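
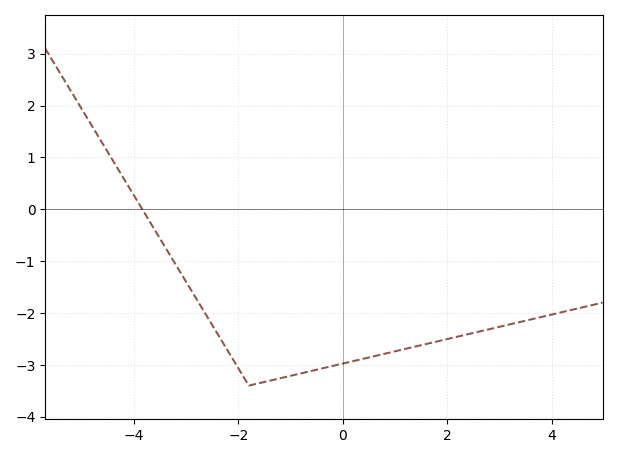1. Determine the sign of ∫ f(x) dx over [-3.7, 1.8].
negative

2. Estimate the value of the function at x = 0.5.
-2.9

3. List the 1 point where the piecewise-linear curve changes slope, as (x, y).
(-1.8, -3.4)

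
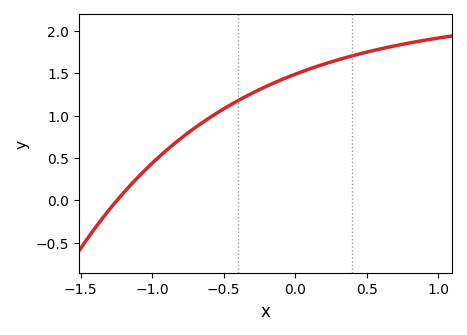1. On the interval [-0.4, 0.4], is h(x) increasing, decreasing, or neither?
increasing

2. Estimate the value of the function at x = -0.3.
1.25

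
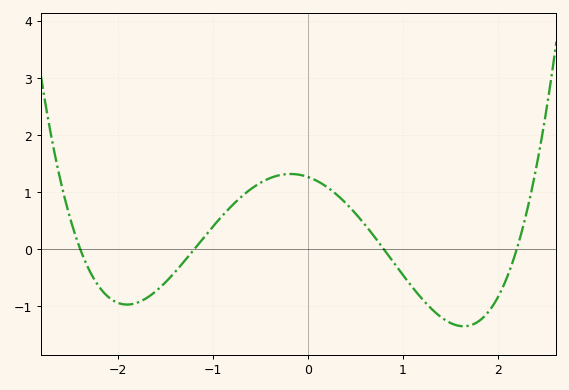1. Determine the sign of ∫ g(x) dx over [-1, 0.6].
positive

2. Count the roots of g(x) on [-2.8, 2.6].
4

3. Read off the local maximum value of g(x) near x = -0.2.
1.32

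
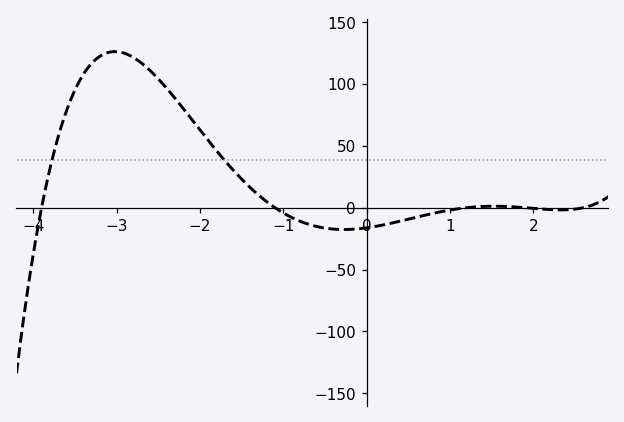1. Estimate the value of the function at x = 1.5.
0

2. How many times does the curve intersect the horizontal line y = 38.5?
2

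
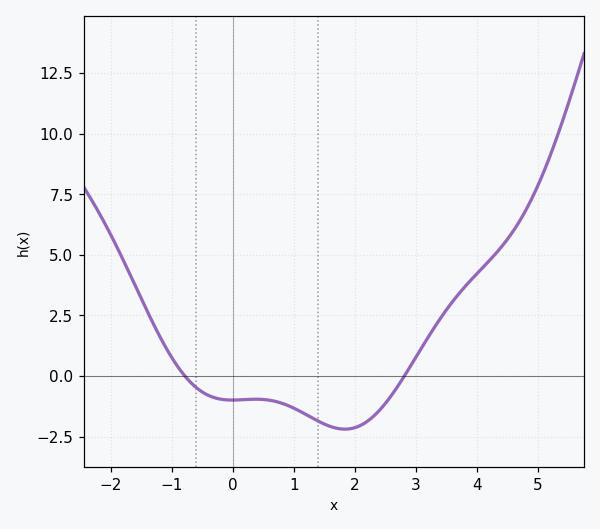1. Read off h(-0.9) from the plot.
0.4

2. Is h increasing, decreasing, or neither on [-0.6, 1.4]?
neither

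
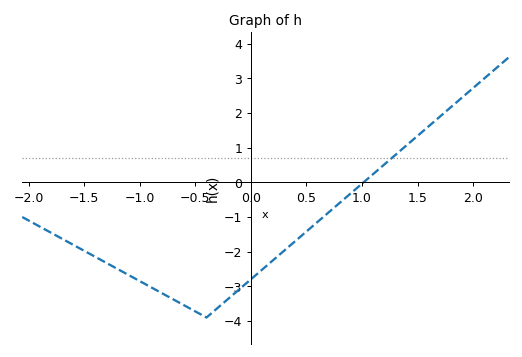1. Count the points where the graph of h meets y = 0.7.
1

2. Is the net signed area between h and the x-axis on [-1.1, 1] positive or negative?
negative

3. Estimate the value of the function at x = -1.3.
-2.3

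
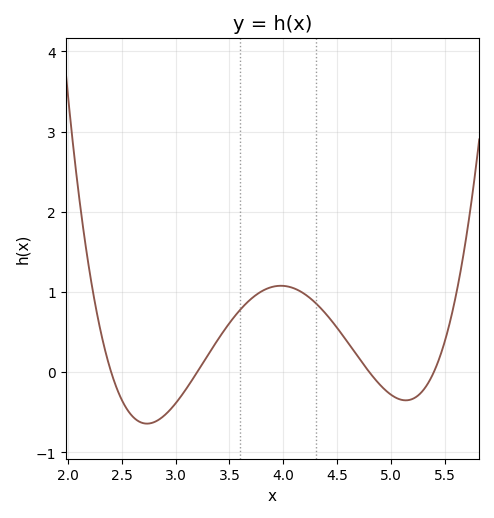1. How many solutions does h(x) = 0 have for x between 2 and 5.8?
4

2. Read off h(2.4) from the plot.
0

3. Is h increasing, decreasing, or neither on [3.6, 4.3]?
neither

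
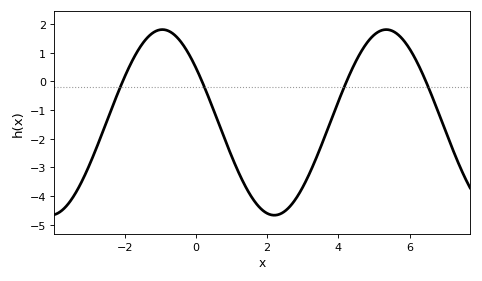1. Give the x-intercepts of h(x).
-2.05, 0.173, 4.23, 6.46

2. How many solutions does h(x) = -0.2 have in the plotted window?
4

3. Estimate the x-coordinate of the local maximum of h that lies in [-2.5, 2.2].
-0.939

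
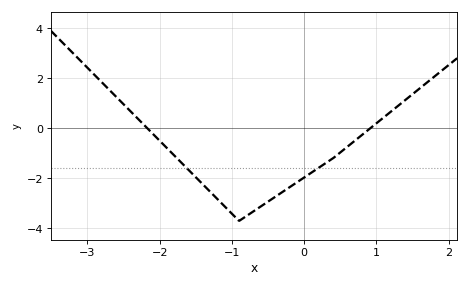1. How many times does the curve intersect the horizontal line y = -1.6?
2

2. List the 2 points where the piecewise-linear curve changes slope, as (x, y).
(-0.9, -3.7); (0.4, -1.2)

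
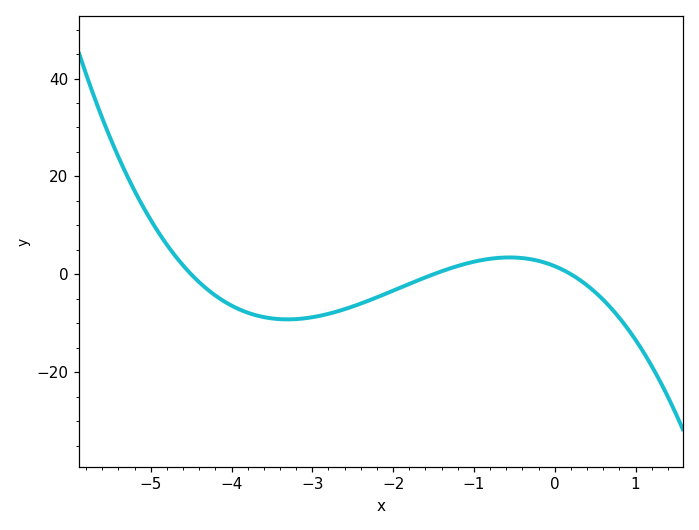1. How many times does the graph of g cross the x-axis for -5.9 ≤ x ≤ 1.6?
3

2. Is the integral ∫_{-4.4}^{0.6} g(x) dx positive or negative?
negative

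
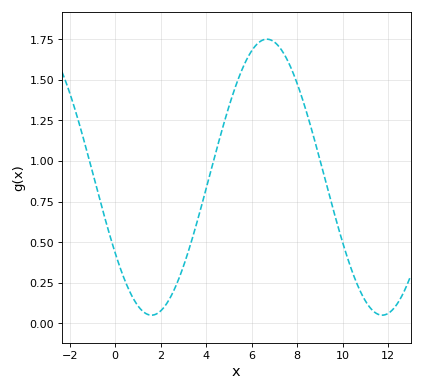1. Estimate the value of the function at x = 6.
1.68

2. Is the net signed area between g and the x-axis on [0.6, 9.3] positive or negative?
positive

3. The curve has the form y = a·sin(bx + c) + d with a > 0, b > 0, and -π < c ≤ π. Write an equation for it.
y = 0.85sin(0.62x - 2.6) + 0.9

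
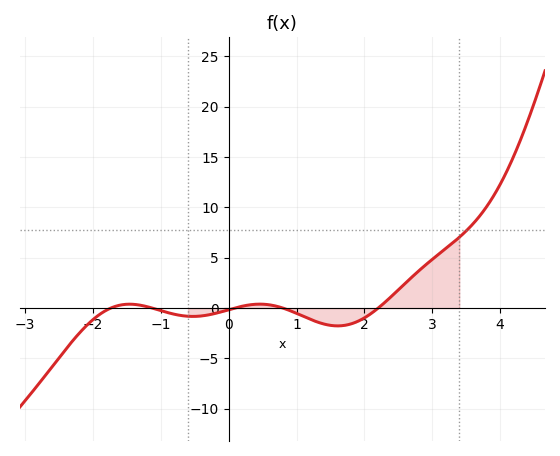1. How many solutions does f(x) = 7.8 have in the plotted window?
1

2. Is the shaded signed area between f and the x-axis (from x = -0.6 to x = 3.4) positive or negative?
positive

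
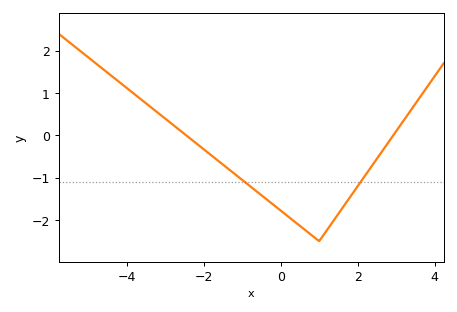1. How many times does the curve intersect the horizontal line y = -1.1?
2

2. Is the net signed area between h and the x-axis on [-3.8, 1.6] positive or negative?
negative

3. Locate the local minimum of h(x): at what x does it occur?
0.998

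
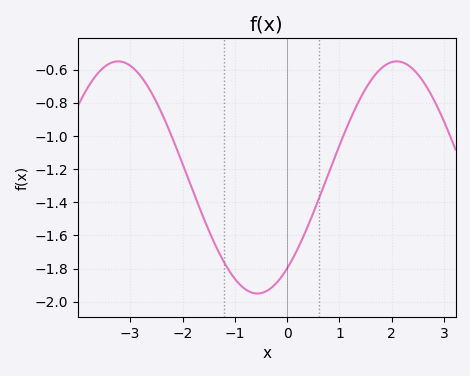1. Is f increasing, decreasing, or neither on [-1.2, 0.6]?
neither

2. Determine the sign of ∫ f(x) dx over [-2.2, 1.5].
negative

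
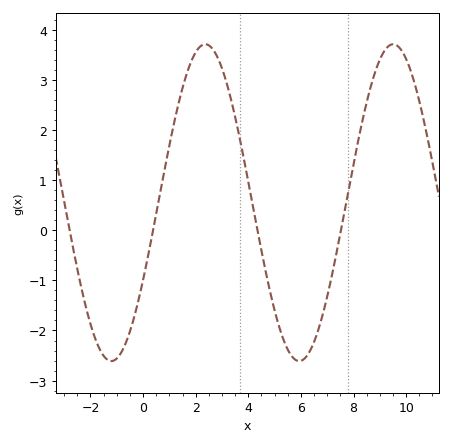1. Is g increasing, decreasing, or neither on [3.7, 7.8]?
neither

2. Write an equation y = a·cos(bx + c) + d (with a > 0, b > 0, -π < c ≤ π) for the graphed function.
y = 3.16cos(0.88x - 2.08) + 0.55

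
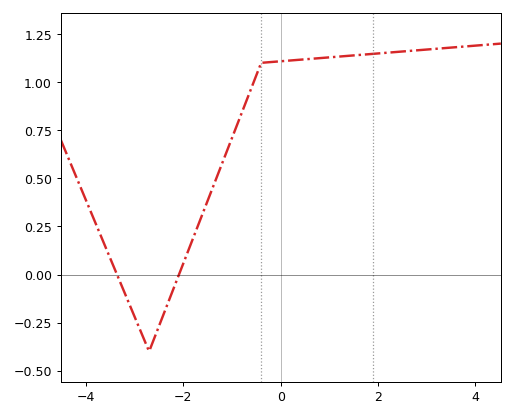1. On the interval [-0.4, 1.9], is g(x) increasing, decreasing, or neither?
increasing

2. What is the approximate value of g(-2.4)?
-0.2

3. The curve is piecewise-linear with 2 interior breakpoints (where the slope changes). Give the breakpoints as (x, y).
(-2.7, -0.4); (-0.4, 1.1)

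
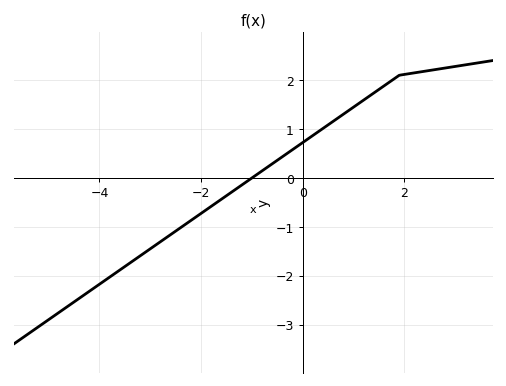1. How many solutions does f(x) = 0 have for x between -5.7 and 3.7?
1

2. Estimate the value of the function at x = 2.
2.1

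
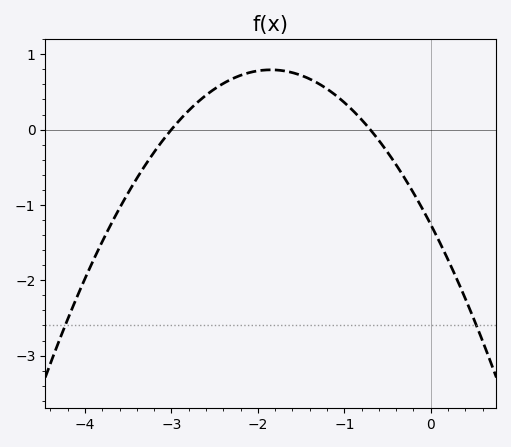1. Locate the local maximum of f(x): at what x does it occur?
-1.8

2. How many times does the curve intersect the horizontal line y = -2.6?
2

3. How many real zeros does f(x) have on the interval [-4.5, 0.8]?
2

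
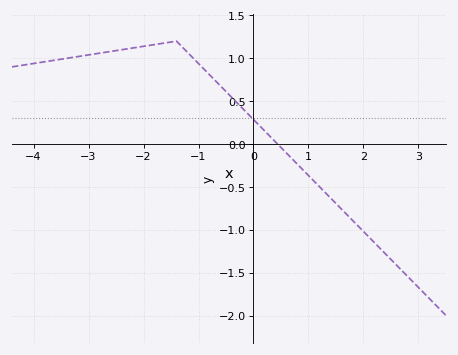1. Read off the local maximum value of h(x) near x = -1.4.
1.2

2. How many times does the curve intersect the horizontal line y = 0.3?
1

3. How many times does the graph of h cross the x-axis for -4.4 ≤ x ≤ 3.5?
1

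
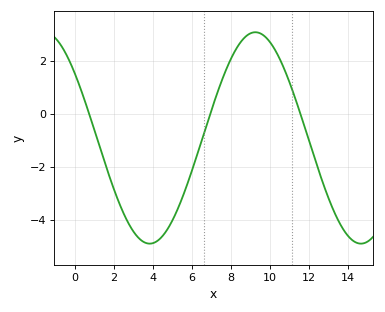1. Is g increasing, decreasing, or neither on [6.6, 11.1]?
neither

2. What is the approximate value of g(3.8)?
-5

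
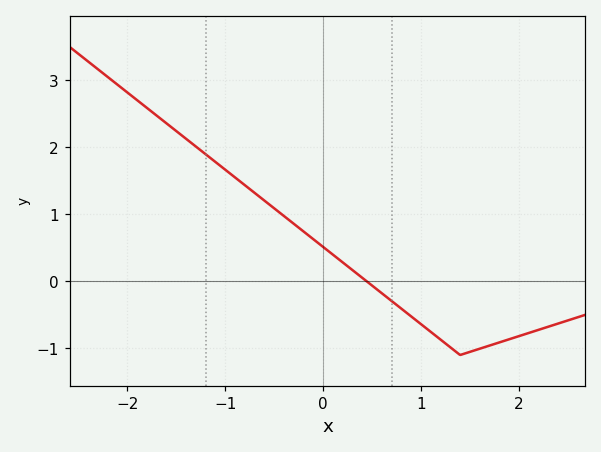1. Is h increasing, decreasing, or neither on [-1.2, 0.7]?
decreasing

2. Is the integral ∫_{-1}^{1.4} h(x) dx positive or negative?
positive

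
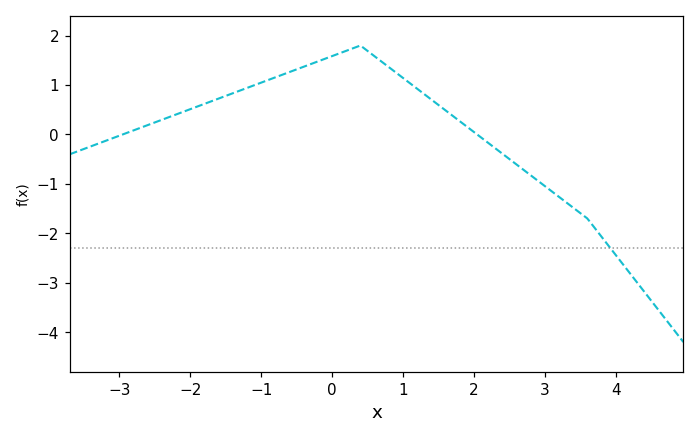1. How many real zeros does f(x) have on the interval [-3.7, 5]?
2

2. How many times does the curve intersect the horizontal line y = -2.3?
1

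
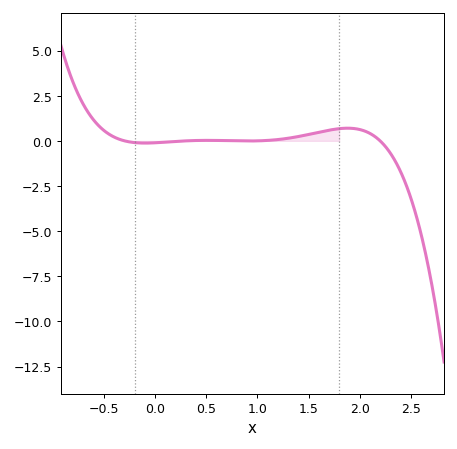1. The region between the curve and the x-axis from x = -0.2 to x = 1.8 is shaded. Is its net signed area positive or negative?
positive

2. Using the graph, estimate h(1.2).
0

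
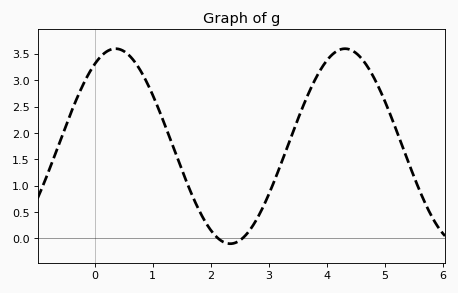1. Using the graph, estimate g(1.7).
0.75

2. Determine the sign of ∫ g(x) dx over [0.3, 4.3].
positive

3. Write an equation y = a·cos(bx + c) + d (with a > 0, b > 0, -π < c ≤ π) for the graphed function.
y = 1.85cos(1.6x - 0.57) + 1.75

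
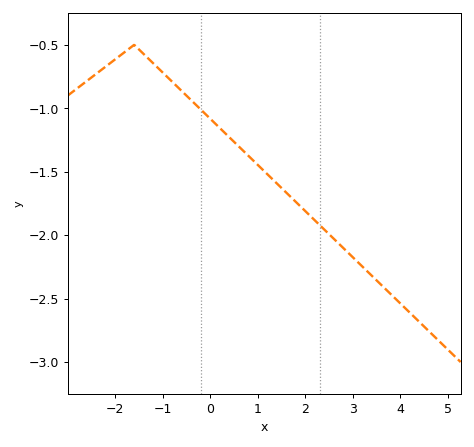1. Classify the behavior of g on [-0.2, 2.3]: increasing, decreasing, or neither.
decreasing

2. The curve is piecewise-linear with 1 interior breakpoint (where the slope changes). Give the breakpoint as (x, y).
(-1.6, -0.5)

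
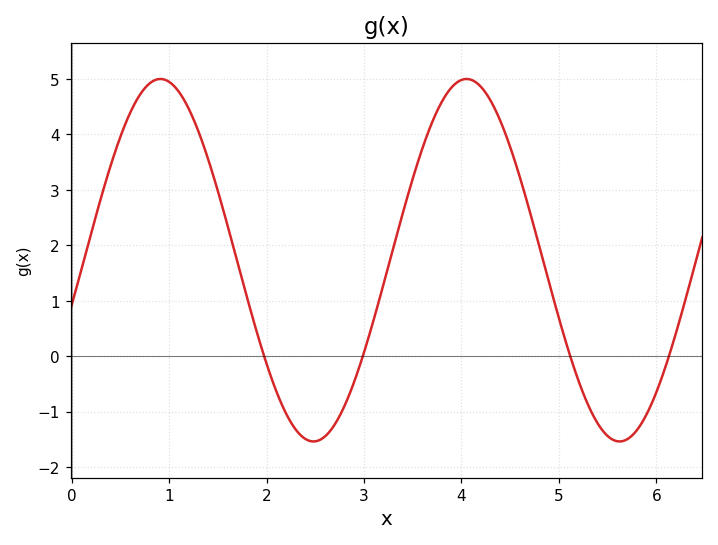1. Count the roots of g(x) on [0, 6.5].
4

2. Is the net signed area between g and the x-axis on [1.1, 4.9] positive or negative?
positive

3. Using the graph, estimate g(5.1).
0.093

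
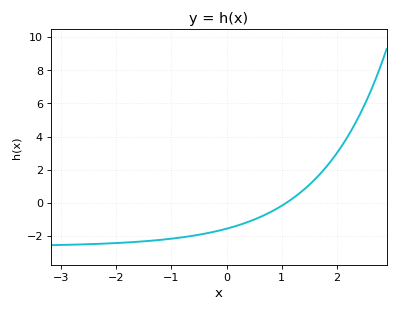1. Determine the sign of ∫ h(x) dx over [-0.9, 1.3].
negative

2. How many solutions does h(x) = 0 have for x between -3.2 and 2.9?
1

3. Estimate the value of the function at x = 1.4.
0.78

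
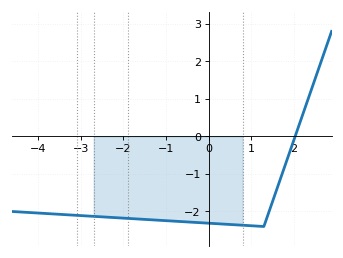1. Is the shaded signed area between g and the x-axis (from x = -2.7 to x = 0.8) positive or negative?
negative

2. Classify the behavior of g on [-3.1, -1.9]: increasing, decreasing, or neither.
decreasing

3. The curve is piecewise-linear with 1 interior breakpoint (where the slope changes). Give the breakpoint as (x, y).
(1.3, -2.4)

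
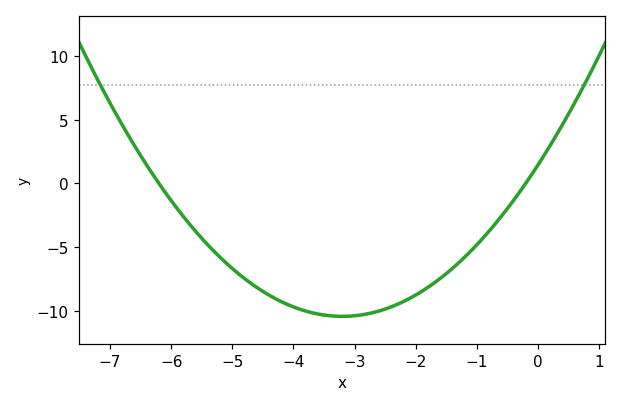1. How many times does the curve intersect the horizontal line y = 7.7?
2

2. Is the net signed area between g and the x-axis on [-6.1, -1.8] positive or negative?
negative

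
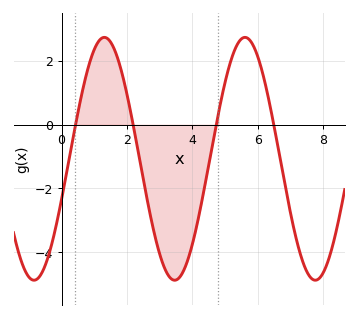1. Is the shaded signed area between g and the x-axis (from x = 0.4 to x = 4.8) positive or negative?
negative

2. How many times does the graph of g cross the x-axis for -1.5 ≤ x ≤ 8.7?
4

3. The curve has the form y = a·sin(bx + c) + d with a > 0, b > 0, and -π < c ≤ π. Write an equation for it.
y = 3.81sin(1.46x - 0.34) - 1.07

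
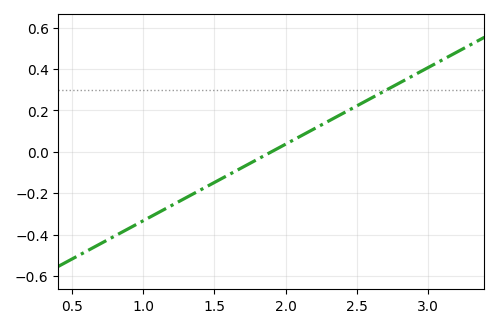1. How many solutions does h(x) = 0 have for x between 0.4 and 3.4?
1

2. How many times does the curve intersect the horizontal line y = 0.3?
1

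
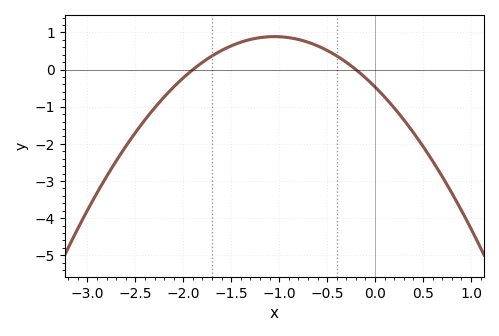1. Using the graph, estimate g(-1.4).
0.738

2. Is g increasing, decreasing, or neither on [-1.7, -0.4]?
neither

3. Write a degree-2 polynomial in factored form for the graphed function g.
y = -1.23(x + 1.9)(x + 0.2)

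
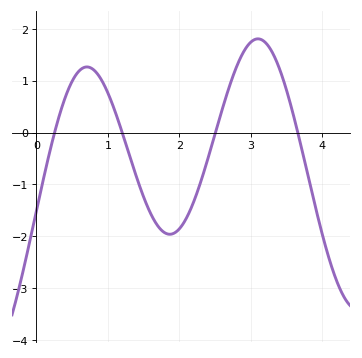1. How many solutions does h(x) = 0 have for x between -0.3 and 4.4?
4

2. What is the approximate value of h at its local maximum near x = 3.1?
1.8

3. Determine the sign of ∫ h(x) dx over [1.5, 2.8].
negative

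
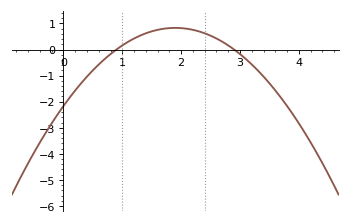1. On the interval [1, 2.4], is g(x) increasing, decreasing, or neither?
neither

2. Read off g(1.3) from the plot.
0.531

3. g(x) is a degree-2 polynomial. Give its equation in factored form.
y = -0.83(x - 0.9)(x - 2.9)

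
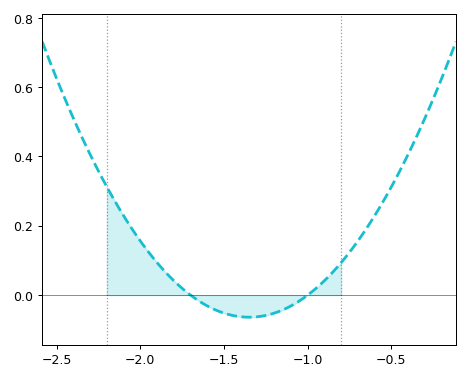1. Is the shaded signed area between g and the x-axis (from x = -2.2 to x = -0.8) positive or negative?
positive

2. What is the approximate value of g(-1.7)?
0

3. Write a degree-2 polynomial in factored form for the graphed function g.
y = 0.52(x + 1.7)(x + 1)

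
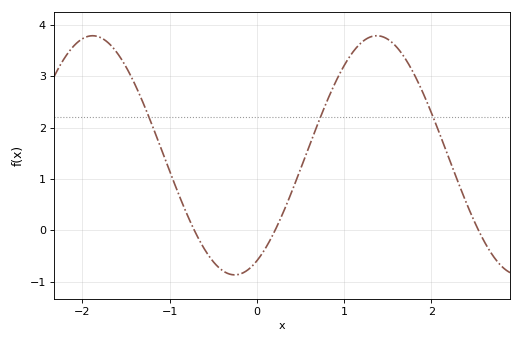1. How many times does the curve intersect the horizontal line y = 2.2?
3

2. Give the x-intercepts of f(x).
-0.7, 0.2, 2.5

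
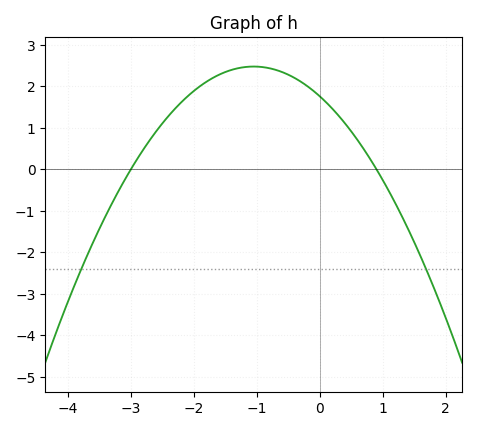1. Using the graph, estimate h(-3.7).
-2.09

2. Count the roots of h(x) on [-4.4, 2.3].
2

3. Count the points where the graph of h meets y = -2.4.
2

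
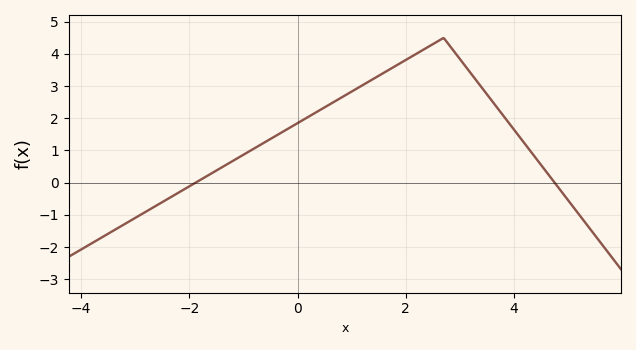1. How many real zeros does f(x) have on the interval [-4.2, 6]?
2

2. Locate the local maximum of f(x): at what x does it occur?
2.6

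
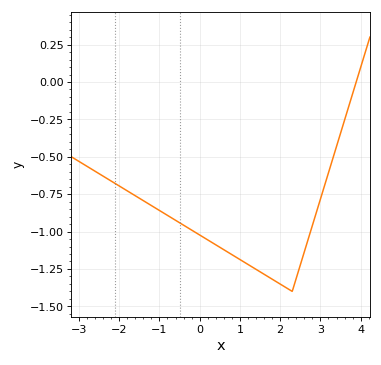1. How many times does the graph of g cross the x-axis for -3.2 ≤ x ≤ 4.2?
1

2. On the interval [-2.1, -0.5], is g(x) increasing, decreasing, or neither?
decreasing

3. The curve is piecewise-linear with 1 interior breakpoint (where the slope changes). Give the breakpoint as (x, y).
(2.3, -1.4)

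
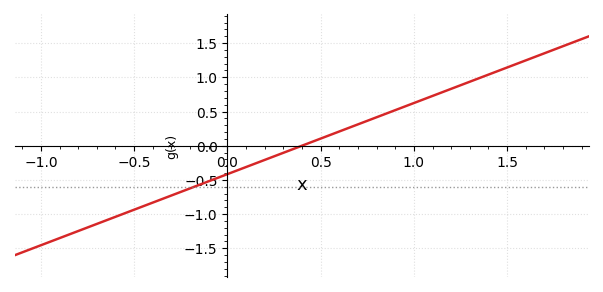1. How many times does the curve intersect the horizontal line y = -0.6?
1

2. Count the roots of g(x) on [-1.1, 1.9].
1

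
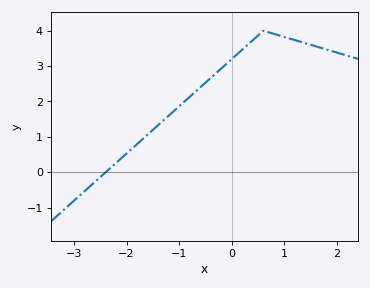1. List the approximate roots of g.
-2.39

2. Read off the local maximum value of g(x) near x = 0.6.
4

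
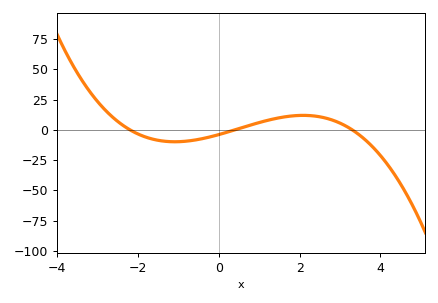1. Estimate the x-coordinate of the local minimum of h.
-1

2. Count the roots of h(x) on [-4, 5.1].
3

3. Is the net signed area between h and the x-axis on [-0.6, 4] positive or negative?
positive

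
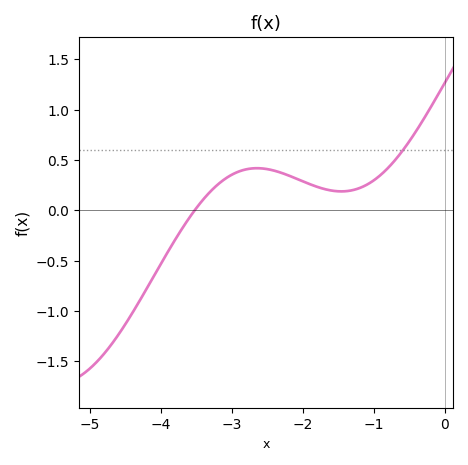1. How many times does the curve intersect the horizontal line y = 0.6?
1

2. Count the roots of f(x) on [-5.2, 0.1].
1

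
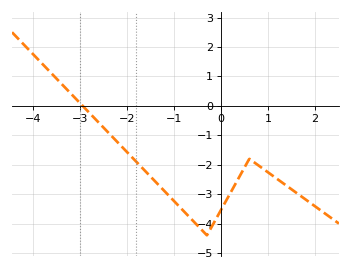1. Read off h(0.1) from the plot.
-3.24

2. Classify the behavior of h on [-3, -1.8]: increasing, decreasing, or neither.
decreasing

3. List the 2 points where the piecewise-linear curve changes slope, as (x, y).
(-0.3, -4.4); (0.6, -1.8)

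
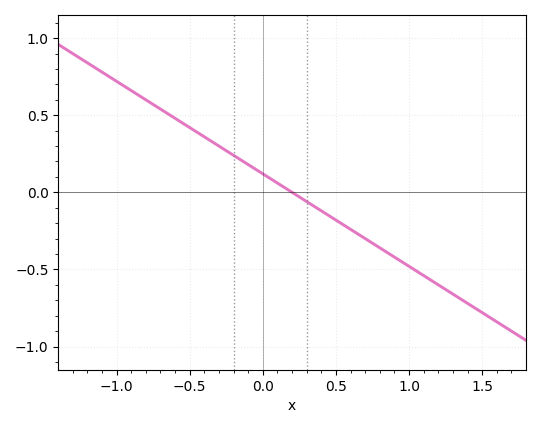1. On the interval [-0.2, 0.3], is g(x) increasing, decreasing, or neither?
decreasing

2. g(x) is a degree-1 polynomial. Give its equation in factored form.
y = -0.6(x - 0.2)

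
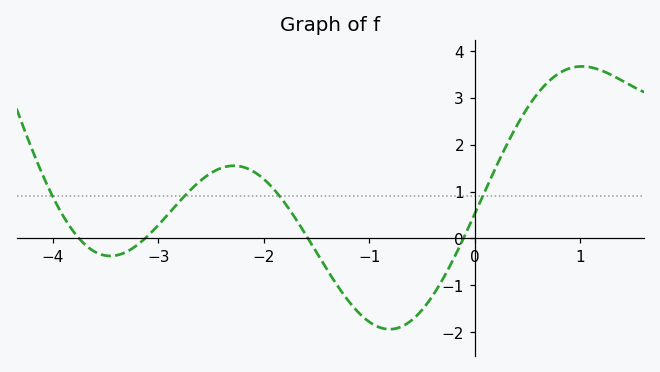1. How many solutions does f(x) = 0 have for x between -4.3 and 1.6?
4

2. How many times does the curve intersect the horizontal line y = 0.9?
4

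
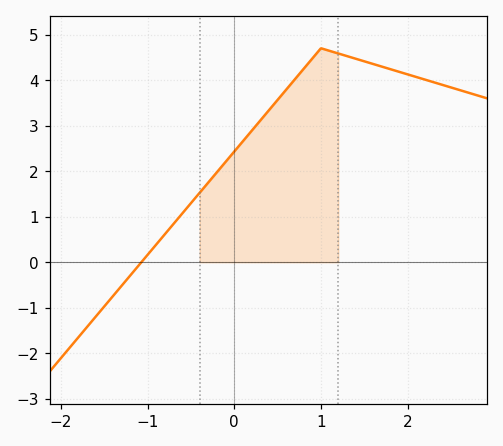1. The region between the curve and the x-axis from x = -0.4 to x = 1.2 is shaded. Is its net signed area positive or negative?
positive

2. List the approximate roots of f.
-1.1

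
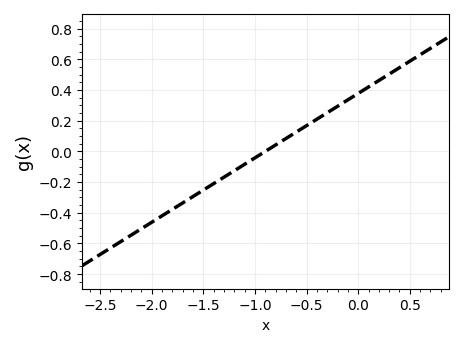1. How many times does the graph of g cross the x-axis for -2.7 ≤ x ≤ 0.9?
1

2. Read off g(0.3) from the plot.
0.504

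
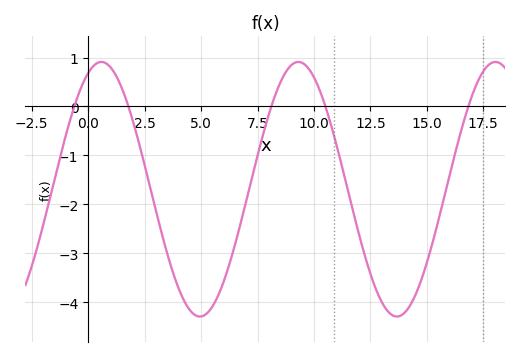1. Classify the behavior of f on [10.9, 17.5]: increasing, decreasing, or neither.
neither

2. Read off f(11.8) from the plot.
-2.3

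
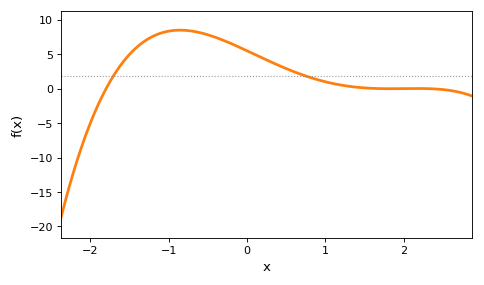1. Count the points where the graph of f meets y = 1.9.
2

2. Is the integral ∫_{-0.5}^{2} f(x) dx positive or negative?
positive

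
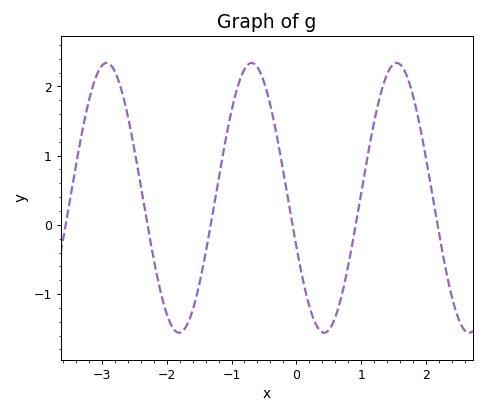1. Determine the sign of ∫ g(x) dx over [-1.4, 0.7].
positive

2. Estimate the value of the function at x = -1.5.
-0.872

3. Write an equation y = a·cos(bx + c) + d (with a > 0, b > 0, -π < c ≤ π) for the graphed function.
y = 1.95cos(2.81x + 1.94) + 0.39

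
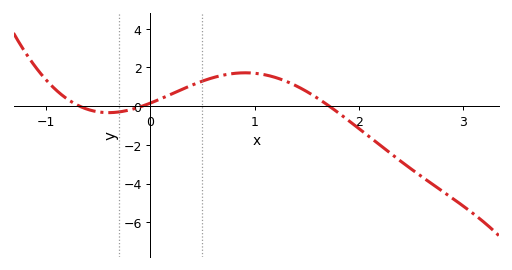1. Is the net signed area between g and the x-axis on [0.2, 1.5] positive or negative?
positive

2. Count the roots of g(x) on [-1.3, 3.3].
3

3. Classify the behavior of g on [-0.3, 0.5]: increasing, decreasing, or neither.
increasing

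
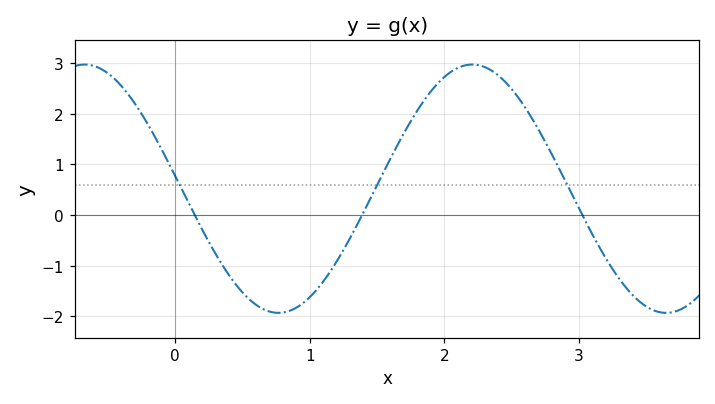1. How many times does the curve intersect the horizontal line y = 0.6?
3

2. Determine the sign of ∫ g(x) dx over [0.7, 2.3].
positive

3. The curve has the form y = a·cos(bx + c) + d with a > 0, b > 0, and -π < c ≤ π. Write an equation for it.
y = 2.45cos(2.2x + 1.5) + 0.52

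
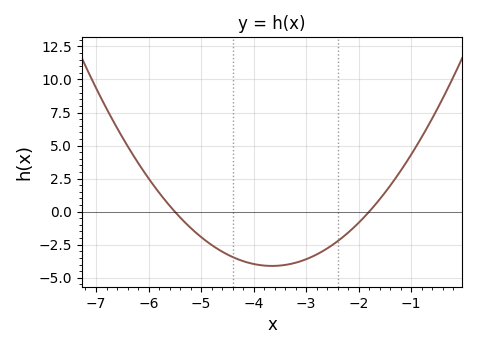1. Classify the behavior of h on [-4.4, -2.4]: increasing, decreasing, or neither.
neither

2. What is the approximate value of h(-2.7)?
-3.02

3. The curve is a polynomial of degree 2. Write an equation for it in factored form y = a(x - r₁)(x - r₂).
y = 1.2(x + 5.5)(x + 1.8)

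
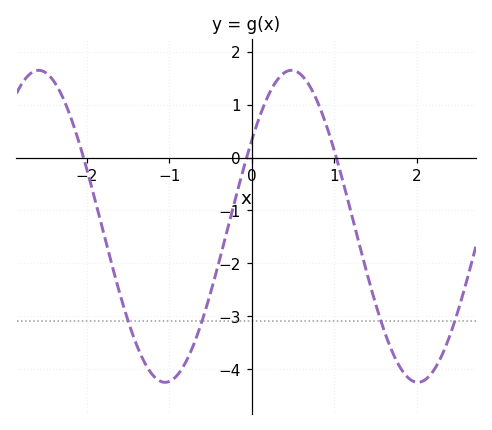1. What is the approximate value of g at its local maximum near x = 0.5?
1.6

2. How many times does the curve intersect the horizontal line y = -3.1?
4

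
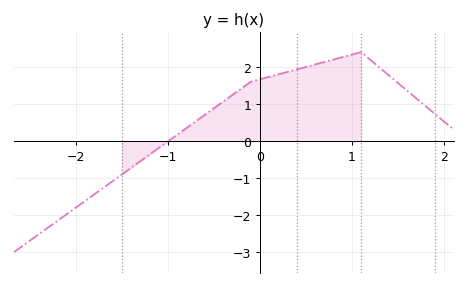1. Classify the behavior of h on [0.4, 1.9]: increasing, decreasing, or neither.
neither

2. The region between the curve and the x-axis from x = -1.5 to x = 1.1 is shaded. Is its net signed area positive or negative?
positive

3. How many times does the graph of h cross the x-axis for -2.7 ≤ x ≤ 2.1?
1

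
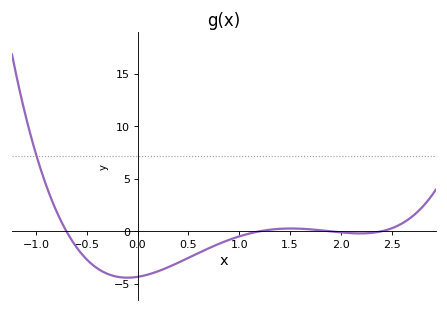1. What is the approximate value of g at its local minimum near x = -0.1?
-4.41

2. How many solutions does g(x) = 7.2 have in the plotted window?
1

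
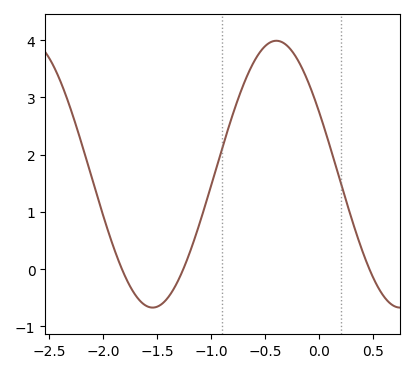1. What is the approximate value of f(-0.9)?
2.1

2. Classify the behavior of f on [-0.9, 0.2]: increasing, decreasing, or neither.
neither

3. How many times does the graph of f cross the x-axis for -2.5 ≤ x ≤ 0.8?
3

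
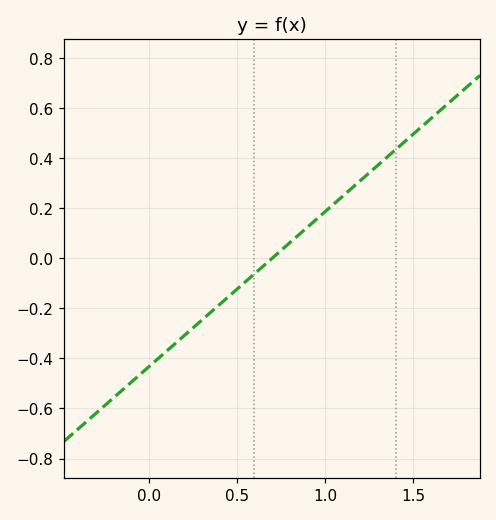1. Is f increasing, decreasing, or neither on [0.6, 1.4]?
increasing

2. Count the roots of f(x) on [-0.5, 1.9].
1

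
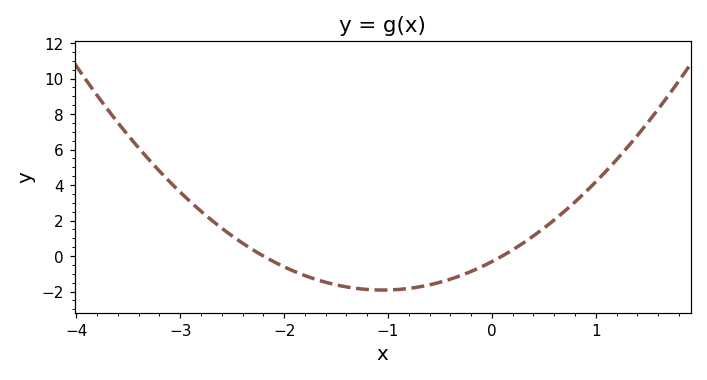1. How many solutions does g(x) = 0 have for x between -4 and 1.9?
2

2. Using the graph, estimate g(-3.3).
5.42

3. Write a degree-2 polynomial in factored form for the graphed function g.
y = 1.45(x + 2.2)(x - 0.1)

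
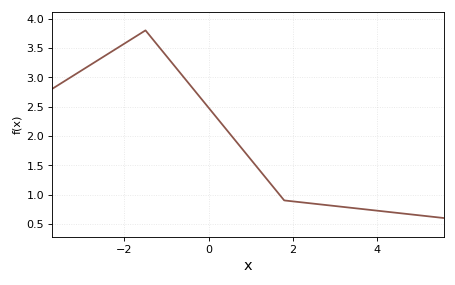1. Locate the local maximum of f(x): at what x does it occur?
-1.5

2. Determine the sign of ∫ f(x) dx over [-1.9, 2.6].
positive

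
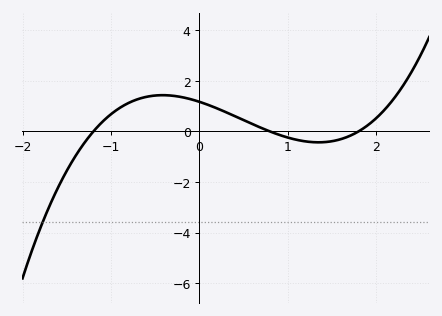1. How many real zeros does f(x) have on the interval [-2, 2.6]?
3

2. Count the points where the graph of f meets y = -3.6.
1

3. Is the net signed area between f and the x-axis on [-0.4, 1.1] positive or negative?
positive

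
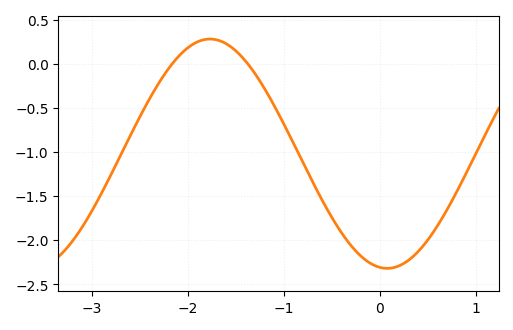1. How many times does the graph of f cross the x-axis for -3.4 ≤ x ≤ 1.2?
2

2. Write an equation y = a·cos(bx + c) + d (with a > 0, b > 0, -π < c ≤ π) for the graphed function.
y = 1.3cos(1.7x + 3.01) - 1.02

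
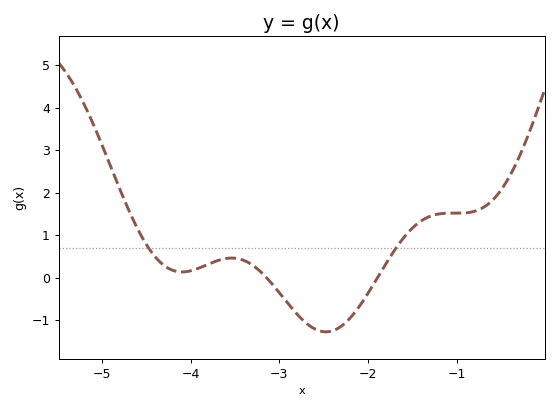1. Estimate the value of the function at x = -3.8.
0.318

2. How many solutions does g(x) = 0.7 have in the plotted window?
2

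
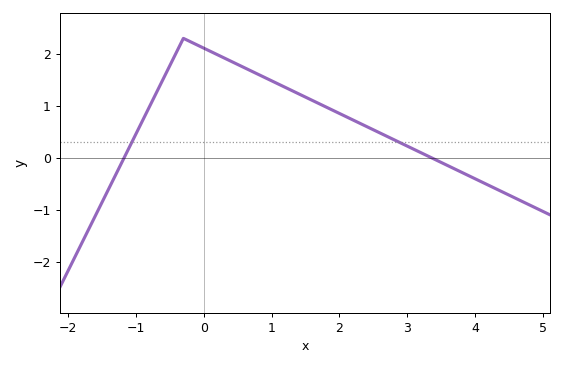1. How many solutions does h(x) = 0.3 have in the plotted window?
2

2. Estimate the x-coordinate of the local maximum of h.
-0.297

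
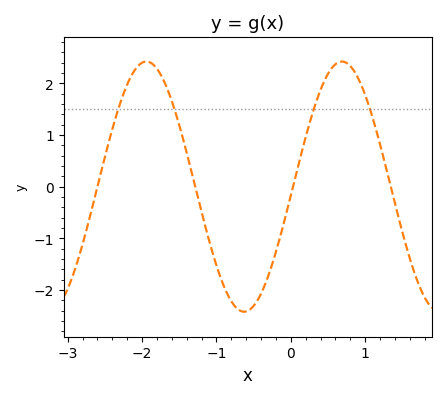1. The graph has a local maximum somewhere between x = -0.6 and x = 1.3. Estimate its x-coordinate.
0.686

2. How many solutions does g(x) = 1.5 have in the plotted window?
4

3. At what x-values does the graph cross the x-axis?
-2.6, -1.28, 0.03, 1.34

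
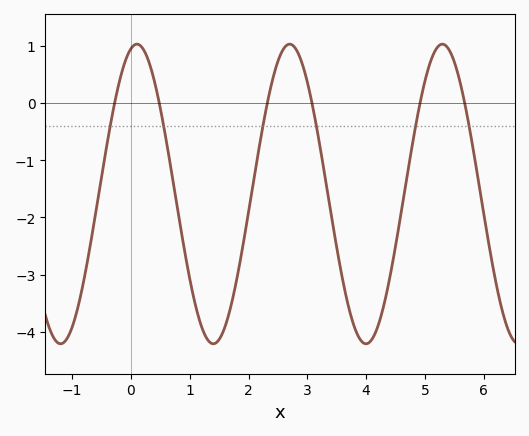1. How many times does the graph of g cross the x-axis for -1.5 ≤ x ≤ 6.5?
6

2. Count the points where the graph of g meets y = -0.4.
6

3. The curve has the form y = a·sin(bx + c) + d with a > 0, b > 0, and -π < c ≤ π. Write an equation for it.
y = 2.62sin(2.42x + 1.32) - 1.59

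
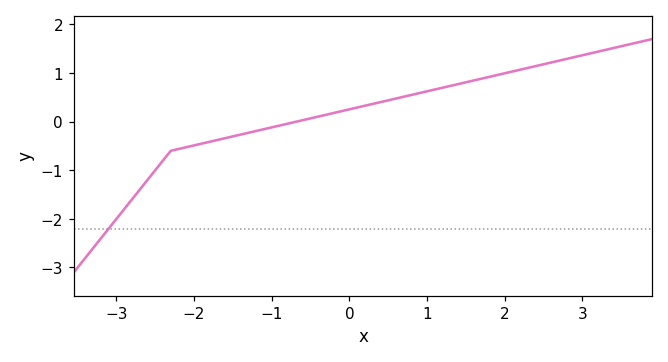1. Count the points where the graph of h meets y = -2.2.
1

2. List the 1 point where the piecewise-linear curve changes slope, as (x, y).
(-2.3, -0.6)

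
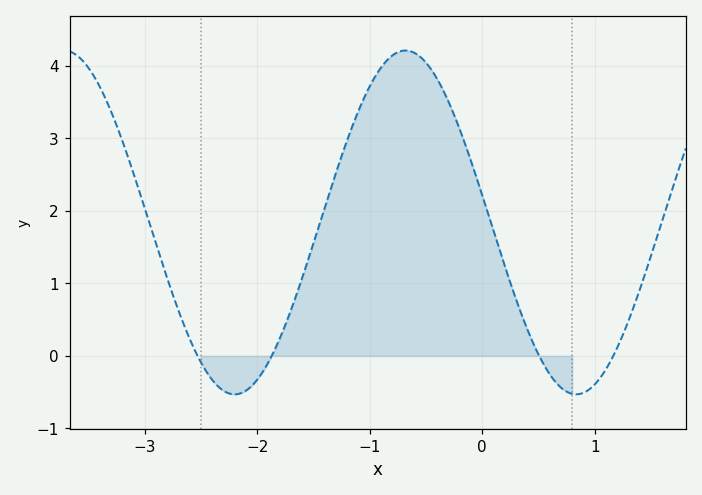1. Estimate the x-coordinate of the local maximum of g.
-0.7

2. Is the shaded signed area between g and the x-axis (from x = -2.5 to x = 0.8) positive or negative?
positive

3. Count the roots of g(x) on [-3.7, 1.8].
4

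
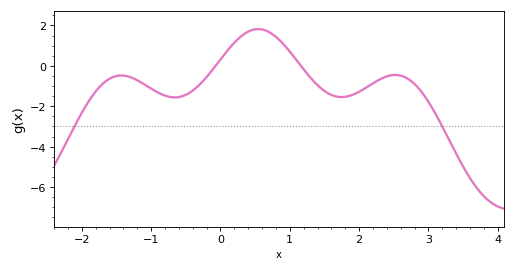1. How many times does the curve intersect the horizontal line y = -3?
2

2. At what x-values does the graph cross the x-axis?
-0.1, 1.2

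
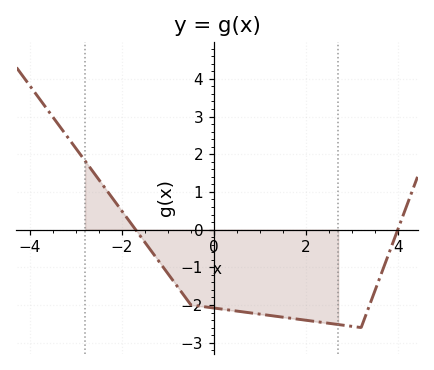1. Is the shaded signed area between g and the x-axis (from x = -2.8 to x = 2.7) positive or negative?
negative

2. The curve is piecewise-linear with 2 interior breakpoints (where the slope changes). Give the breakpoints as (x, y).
(-0.5, -2); (3.2, -2.6)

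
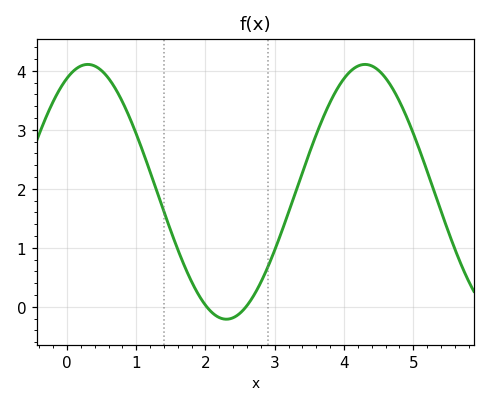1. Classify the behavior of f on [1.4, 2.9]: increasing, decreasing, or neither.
neither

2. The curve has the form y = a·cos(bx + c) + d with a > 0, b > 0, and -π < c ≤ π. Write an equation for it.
y = 2.16cos(1.6x - 0.47) + 1.95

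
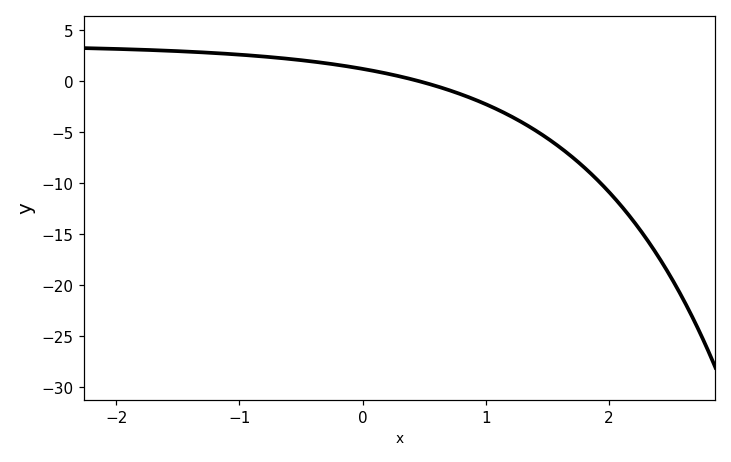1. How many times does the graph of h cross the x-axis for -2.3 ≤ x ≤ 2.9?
1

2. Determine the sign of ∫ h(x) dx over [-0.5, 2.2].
negative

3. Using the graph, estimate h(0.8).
-1.29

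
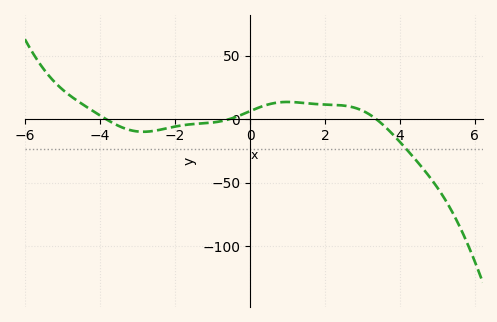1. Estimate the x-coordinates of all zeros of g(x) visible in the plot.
-3.8, -0.6, 3.4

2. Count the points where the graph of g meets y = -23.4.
1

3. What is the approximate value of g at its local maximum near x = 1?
15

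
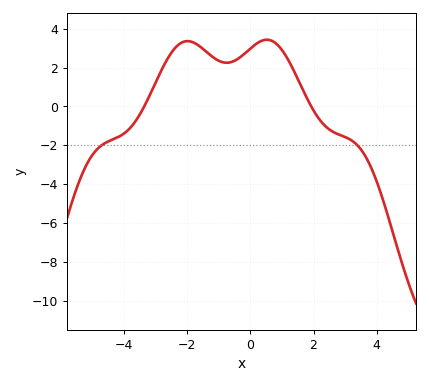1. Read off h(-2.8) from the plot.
2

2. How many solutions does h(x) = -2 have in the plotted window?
2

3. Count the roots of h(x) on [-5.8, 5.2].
2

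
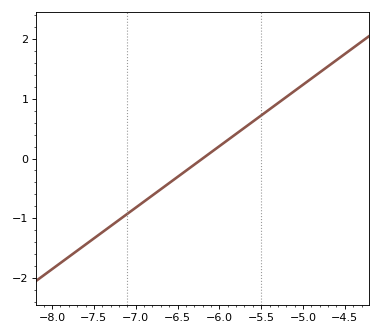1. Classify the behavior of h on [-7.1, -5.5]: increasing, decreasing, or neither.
increasing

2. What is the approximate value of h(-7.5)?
-1.34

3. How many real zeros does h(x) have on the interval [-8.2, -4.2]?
1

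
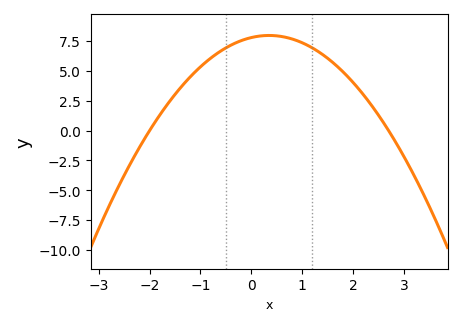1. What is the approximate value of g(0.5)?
8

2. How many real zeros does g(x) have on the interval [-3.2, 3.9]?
2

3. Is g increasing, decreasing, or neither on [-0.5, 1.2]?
neither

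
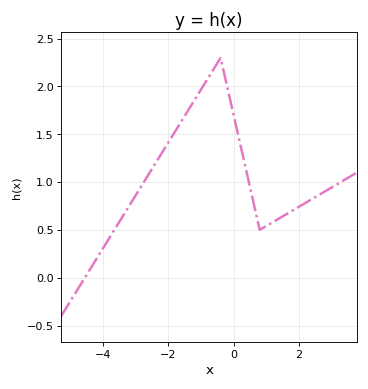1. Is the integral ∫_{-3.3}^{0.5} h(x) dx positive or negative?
positive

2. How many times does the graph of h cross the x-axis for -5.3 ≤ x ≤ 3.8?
1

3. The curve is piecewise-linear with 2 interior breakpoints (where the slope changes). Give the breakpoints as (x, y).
(-0.4, 2.3); (0.8, 0.5)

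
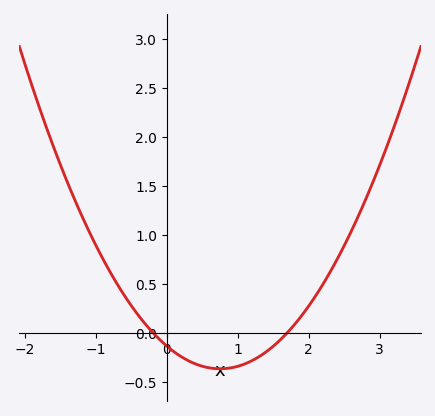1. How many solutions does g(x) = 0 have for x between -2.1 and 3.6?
2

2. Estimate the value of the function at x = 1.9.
0.172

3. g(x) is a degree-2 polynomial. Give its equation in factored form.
y = 0.41(x + 0.2)(x - 1.7)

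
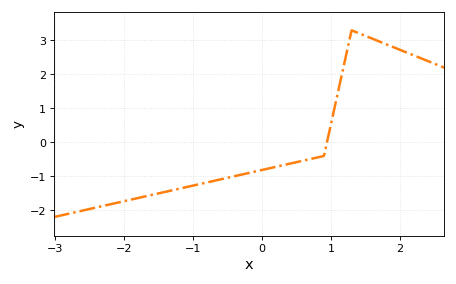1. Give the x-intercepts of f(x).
0.9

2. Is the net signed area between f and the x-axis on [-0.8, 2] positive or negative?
positive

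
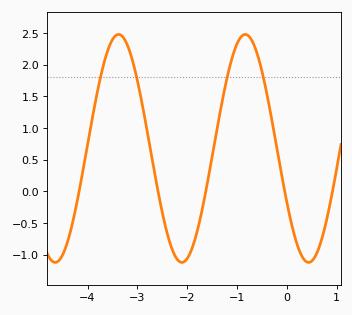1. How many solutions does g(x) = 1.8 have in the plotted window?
4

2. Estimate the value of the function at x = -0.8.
2.45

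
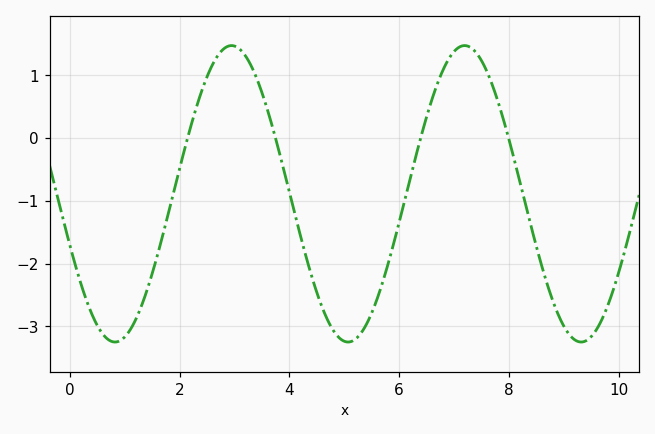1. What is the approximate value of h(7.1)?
1.45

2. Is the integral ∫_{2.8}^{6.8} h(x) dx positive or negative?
negative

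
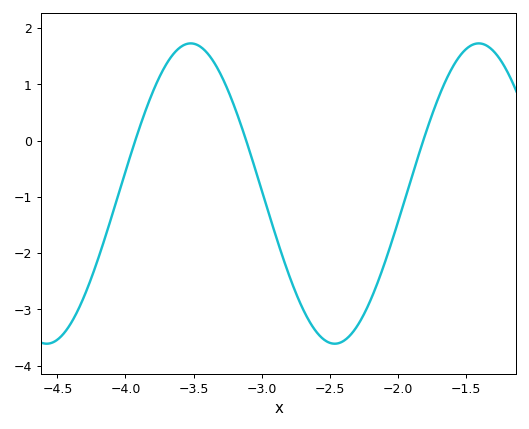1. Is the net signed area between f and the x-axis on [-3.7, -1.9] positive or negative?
negative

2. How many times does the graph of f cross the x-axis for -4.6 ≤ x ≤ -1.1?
3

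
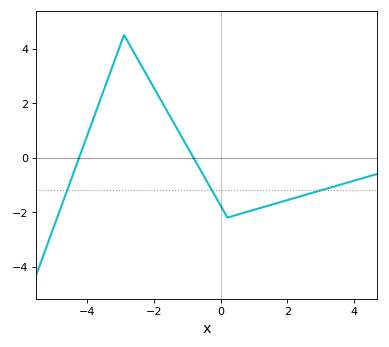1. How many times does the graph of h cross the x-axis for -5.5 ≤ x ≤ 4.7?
2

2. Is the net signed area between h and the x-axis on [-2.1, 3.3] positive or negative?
negative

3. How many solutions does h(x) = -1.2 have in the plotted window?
3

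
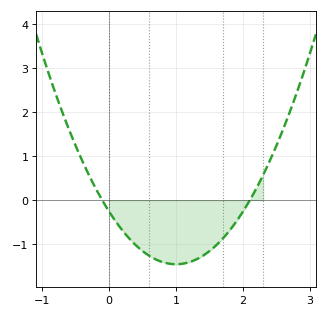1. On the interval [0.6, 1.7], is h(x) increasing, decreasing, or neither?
neither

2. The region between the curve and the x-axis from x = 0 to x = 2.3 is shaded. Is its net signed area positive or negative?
negative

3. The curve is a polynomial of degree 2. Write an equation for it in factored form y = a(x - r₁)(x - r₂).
y = 1.2(x + 0.1)(x - 2.1)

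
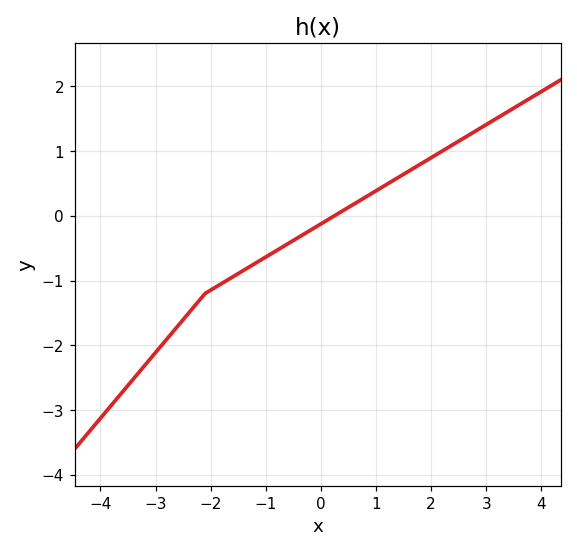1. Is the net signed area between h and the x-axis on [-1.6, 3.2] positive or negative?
positive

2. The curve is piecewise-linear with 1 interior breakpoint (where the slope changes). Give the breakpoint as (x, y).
(-2.1, -1.2)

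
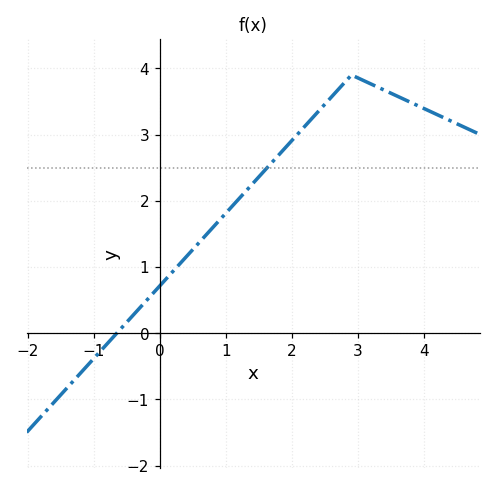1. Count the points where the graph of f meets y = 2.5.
1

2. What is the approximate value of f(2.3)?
3.24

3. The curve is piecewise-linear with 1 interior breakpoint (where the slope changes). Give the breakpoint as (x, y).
(2.9, 3.9)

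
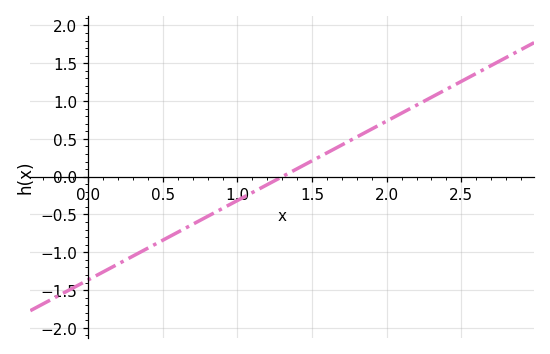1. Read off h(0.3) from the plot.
-1.05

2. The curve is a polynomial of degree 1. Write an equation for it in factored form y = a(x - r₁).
y = 1.05(x - 1.3)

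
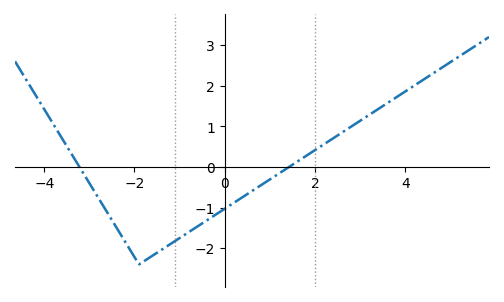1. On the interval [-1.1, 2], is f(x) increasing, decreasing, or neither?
increasing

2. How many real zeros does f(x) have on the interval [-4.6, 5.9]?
2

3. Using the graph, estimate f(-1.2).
-1.89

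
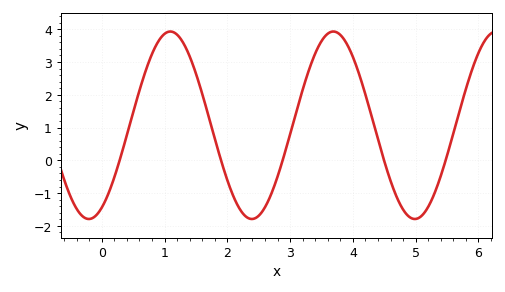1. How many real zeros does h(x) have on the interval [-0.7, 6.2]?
5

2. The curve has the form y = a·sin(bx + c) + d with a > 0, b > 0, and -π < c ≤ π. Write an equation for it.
y = 2.86sin(2.42x - 1.07) + 1.07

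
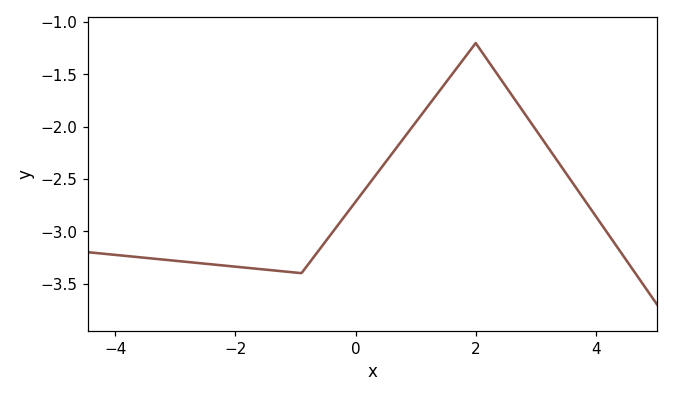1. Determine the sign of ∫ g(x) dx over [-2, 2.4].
negative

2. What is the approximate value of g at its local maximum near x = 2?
-1.2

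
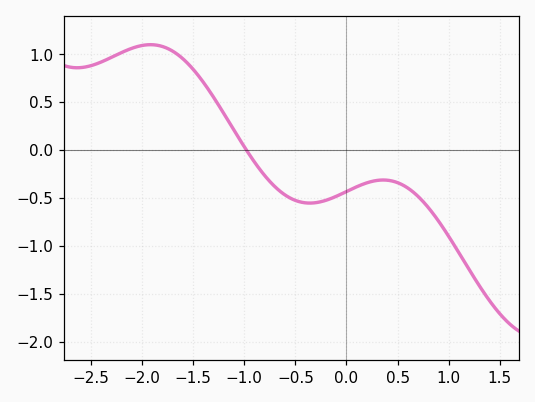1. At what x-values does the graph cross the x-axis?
-1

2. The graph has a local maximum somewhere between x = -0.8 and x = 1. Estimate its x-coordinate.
0.4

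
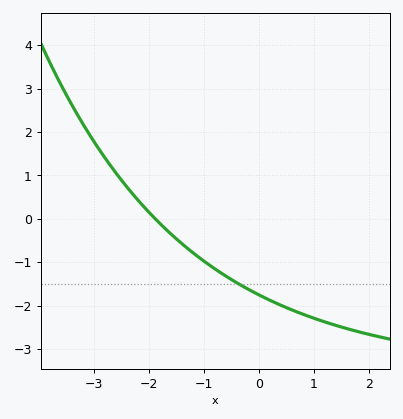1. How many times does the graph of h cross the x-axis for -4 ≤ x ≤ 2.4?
1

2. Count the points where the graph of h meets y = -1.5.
1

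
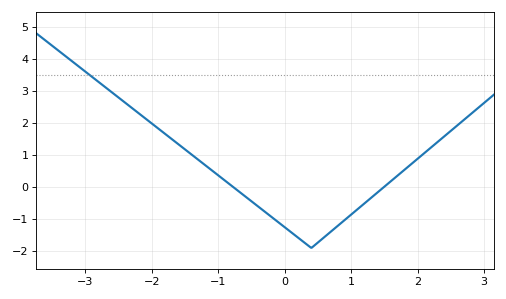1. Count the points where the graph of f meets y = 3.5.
1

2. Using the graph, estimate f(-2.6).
3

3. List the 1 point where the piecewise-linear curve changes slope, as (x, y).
(0.4, -1.9)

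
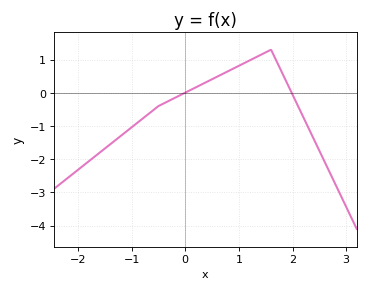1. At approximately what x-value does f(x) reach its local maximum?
1.6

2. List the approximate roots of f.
0, 2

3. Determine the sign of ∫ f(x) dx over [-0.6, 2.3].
positive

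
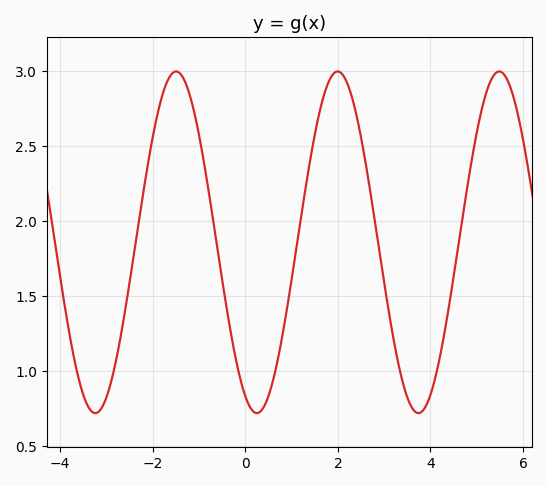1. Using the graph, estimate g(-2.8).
1.06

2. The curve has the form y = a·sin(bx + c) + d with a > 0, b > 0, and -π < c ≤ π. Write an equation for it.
y = 1.14sin(1.8x - 2.02) + 1.86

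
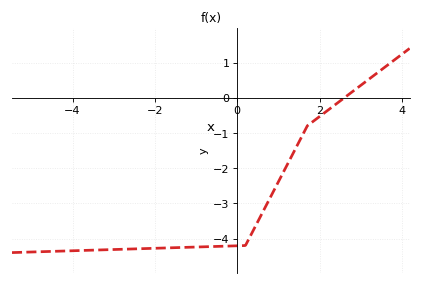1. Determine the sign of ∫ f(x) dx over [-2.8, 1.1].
negative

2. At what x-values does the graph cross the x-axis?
2.6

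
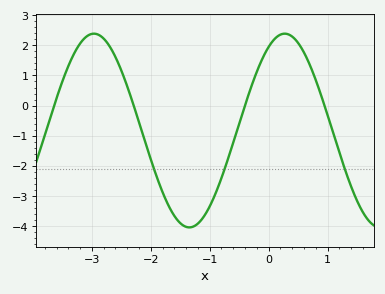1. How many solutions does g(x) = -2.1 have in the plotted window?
3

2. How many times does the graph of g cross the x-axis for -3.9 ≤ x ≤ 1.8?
4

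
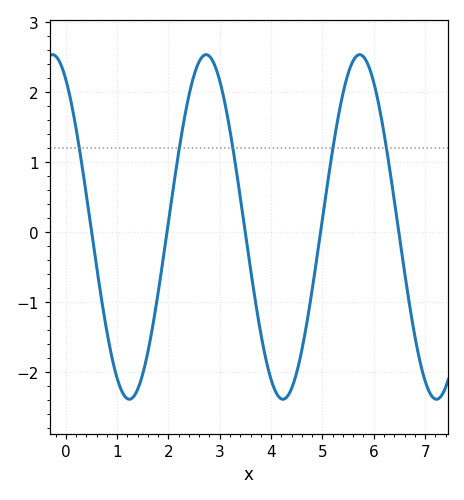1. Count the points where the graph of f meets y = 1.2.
5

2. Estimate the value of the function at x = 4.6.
-1.68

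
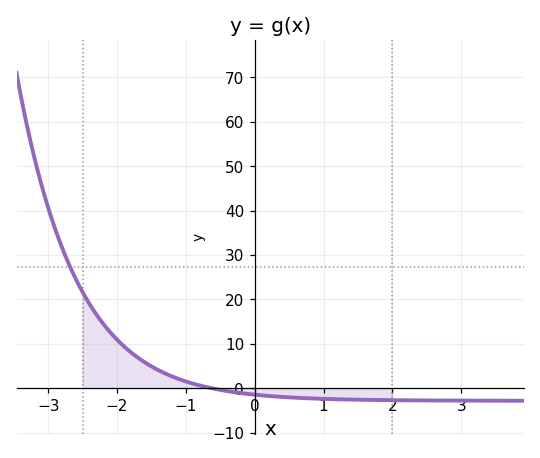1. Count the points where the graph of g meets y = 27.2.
1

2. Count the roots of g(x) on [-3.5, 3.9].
1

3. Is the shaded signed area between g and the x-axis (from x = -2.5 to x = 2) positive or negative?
positive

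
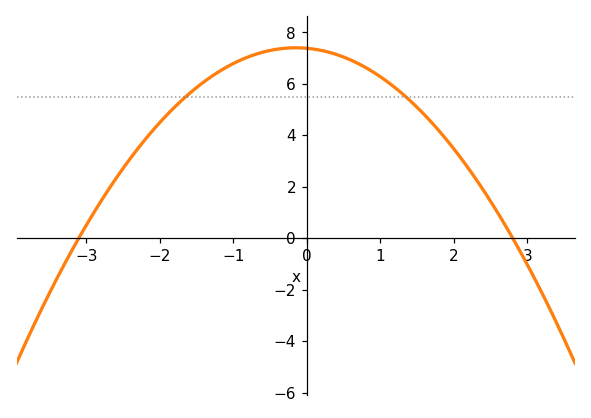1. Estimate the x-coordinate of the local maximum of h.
-0.2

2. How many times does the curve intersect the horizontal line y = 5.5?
2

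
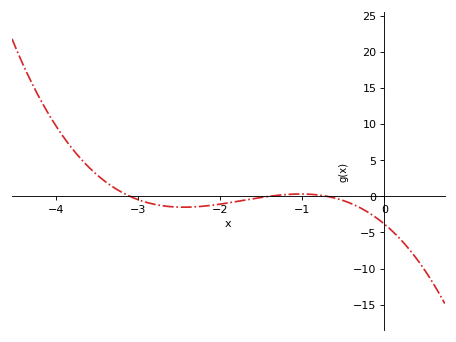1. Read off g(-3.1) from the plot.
0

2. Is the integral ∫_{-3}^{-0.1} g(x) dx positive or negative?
negative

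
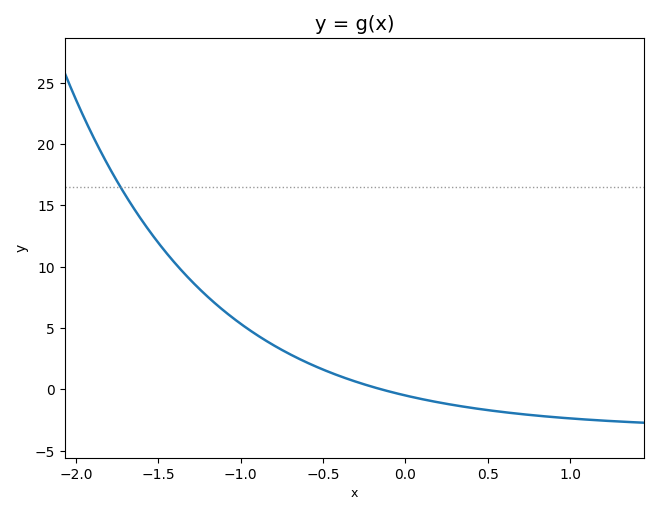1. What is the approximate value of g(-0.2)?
0.204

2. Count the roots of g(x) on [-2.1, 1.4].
1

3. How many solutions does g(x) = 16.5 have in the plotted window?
1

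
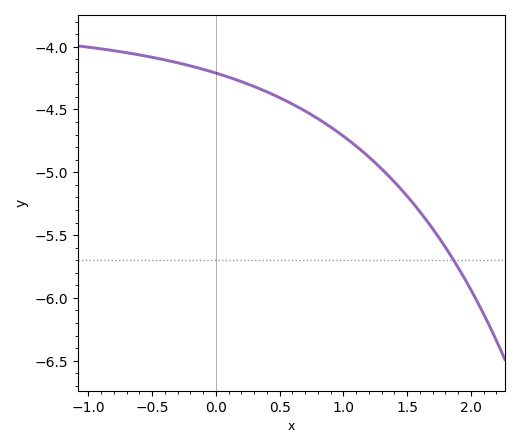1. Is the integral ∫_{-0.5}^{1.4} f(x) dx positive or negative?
negative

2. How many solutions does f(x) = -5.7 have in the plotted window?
1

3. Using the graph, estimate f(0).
-4.21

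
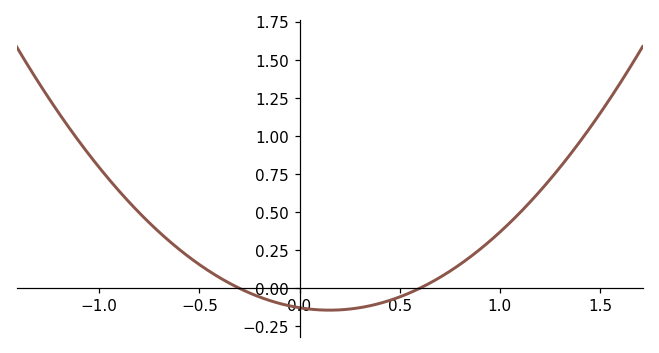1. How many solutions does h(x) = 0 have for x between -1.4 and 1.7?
2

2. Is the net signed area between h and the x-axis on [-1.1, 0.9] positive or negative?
positive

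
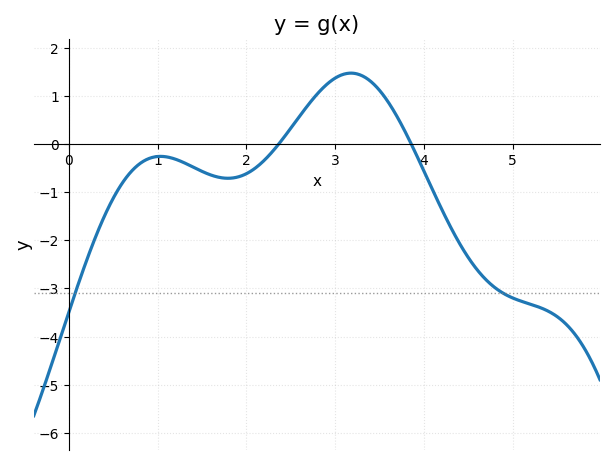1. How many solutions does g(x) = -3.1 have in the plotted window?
2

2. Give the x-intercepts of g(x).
2.36, 3.86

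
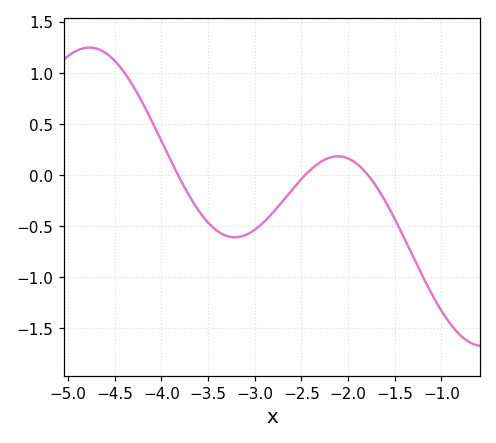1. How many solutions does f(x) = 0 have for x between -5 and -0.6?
3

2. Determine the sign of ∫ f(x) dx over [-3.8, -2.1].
negative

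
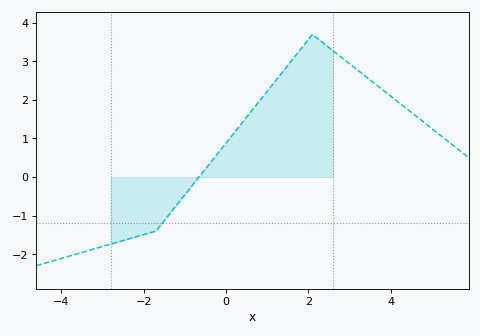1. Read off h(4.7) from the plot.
1.5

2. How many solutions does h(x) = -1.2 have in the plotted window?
1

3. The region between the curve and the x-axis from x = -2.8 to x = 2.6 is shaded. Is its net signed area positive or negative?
positive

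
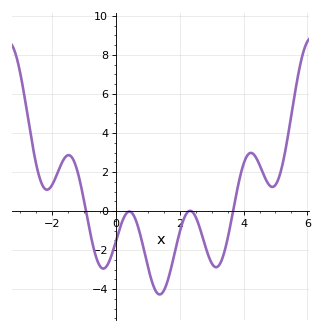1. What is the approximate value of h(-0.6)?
-2.4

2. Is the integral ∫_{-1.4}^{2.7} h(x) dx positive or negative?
negative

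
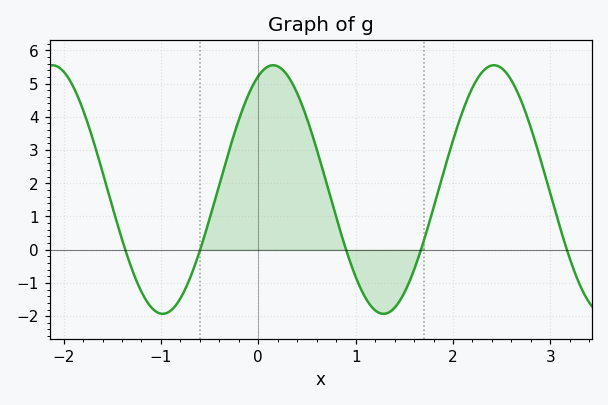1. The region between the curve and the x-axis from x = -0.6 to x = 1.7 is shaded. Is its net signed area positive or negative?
positive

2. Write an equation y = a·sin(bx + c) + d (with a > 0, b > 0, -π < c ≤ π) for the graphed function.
y = 3.74sin(2.77x + 1.15) + 1.81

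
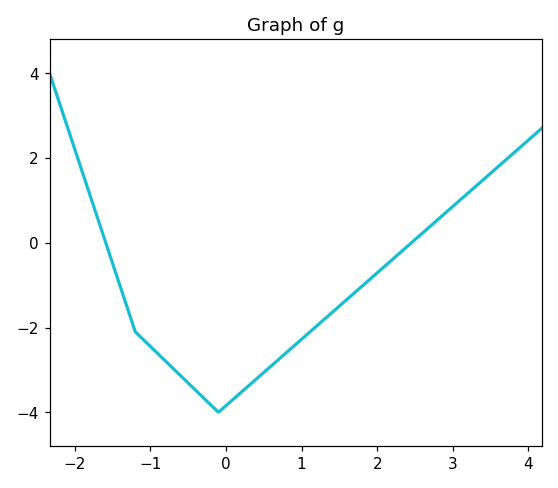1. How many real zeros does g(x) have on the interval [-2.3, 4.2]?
2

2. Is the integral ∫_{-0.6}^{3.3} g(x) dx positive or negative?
negative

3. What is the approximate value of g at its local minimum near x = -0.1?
-4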